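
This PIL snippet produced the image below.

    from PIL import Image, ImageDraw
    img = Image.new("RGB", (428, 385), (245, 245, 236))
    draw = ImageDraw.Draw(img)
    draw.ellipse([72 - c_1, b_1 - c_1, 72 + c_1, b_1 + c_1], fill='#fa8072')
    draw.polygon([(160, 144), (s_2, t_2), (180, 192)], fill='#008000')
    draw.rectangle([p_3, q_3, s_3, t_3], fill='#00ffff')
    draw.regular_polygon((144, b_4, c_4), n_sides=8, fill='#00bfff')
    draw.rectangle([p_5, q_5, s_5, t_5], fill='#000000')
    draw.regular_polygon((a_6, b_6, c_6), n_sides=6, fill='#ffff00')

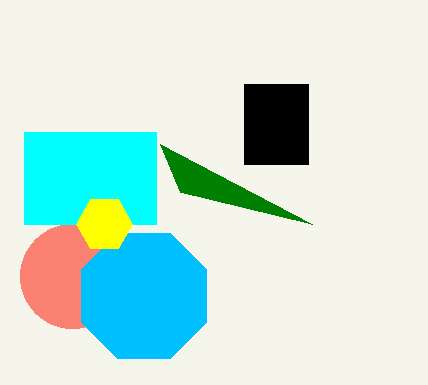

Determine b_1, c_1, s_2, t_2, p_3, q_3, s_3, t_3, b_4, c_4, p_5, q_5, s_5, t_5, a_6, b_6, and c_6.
b_1 = 276
c_1 = 52
s_2 = 312
t_2 = 224
p_3 = 24
q_3 = 132
s_3 = 156
t_3 = 224
b_4 = 296
c_4 = 68
p_5 = 244
q_5 = 84
s_5 = 308
t_5 = 164
a_6 = 104
b_6 = 224
c_6 = 28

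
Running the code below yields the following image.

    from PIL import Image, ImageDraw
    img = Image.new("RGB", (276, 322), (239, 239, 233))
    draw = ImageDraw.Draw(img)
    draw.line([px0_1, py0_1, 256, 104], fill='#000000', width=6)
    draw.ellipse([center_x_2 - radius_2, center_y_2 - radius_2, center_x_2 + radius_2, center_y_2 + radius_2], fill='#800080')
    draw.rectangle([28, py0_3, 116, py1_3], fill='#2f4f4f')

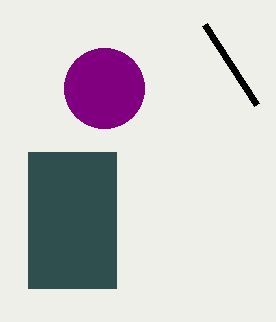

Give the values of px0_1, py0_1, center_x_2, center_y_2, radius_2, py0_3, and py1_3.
px0_1 = 204
py0_1 = 24
center_x_2 = 104
center_y_2 = 88
radius_2 = 40
py0_3 = 152
py1_3 = 288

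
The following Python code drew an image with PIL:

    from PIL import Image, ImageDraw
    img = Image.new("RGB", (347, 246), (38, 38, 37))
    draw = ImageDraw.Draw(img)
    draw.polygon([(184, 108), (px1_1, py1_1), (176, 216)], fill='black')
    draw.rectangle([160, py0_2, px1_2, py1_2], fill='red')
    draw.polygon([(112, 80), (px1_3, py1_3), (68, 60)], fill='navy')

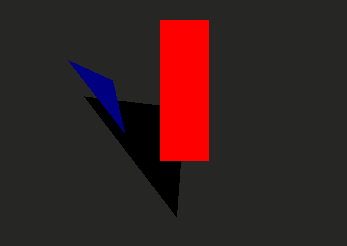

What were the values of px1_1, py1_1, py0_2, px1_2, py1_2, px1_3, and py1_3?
px1_1 = 84, py1_1 = 96, py0_2 = 20, px1_2 = 208, py1_2 = 160, px1_3 = 124, py1_3 = 132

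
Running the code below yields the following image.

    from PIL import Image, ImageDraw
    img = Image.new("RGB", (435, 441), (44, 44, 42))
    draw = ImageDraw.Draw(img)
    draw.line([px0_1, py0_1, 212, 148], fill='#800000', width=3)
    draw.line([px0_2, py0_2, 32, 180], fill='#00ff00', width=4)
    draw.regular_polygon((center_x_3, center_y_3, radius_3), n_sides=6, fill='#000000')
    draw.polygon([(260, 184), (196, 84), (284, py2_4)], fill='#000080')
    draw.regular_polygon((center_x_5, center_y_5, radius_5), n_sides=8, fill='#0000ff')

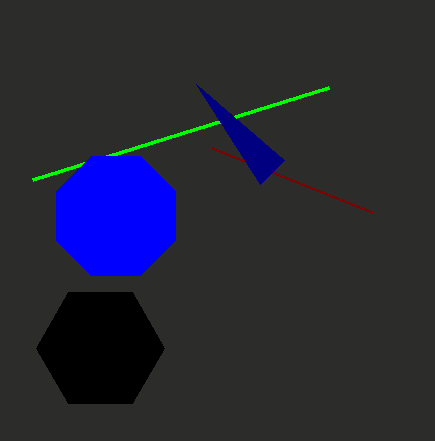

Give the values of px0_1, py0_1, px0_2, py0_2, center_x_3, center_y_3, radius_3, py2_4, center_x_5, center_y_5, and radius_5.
px0_1 = 372, py0_1 = 212, px0_2 = 328, py0_2 = 88, center_x_3 = 100, center_y_3 = 348, radius_3 = 64, py2_4 = 160, center_x_5 = 116, center_y_5 = 216, radius_5 = 64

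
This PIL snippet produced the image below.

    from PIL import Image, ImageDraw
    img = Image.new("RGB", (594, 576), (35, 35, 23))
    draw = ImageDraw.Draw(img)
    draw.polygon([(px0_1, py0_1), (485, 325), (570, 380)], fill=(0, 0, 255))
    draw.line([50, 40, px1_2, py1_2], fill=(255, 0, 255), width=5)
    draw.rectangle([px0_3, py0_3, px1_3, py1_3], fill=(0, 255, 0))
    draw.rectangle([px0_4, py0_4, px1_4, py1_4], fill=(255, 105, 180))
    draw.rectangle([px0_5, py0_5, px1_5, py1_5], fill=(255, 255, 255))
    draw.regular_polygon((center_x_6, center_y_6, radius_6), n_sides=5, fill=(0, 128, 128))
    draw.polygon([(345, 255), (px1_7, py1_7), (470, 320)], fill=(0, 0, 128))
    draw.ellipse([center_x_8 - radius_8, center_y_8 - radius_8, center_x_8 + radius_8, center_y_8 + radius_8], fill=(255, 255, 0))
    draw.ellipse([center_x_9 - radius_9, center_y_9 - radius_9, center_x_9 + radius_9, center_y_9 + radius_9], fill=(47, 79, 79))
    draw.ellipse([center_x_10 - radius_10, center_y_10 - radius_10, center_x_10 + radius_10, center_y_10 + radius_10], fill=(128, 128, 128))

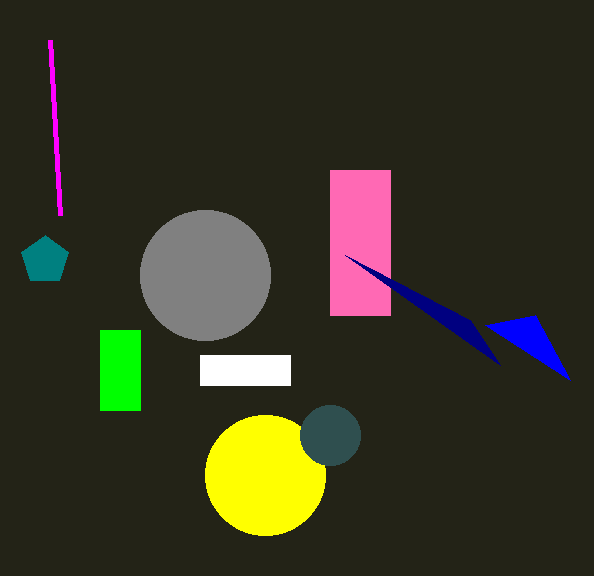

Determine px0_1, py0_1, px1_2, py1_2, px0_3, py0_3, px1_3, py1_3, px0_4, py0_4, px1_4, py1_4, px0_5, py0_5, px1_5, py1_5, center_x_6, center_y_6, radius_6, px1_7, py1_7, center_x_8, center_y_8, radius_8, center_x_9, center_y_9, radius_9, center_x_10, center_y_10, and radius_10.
px0_1 = 535; py0_1 = 315; px1_2 = 60; py1_2 = 215; px0_3 = 100; py0_3 = 330; px1_3 = 140; py1_3 = 410; px0_4 = 330; py0_4 = 170; px1_4 = 390; py1_4 = 315; px0_5 = 200; py0_5 = 355; px1_5 = 290; py1_5 = 385; center_x_6 = 45; center_y_6 = 260; radius_6 = 25; px1_7 = 500; py1_7 = 365; center_x_8 = 265; center_y_8 = 475; radius_8 = 60; center_x_9 = 330; center_y_9 = 435; radius_9 = 30; center_x_10 = 205; center_y_10 = 275; radius_10 = 65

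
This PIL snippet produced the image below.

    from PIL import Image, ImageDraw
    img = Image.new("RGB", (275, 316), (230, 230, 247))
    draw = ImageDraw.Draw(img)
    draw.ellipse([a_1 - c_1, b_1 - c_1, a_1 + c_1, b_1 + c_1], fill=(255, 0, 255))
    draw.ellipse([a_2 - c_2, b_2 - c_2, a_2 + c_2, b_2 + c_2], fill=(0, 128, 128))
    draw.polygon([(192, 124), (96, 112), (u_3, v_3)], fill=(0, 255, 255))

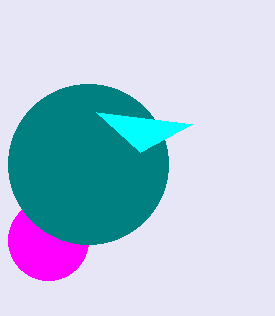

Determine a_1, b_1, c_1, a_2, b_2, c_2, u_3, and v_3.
a_1 = 48, b_1 = 240, c_1 = 40, a_2 = 88, b_2 = 164, c_2 = 80, u_3 = 140, v_3 = 152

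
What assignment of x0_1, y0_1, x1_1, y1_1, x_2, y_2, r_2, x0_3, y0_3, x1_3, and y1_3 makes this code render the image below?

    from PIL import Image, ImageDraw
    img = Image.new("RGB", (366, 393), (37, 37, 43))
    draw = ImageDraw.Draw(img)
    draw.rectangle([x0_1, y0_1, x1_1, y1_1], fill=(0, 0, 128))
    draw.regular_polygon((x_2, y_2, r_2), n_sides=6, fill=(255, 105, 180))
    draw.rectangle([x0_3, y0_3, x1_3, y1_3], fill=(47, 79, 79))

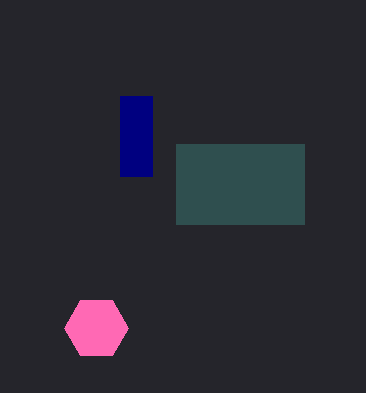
x0_1 = 120; y0_1 = 96; x1_1 = 152; y1_1 = 176; x_2 = 96; y_2 = 328; r_2 = 32; x0_3 = 176; y0_3 = 144; x1_3 = 304; y1_3 = 224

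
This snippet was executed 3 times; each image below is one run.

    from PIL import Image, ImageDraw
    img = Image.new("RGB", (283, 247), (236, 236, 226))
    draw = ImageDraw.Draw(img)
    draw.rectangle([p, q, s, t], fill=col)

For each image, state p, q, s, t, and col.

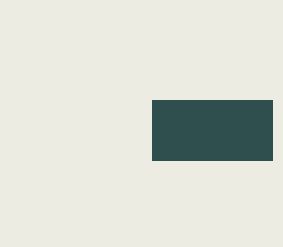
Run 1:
p = 152; q = 100; s = 272; t = 160; col = 'darkslategray'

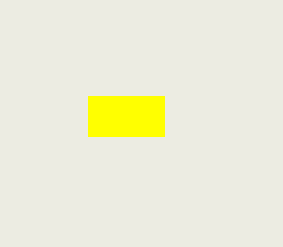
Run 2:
p = 88, q = 96, s = 164, t = 136, col = 'yellow'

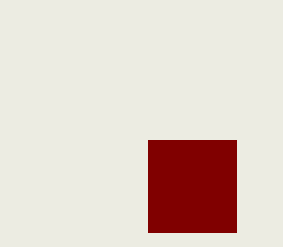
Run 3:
p = 148; q = 140; s = 236; t = 232; col = 'maroon'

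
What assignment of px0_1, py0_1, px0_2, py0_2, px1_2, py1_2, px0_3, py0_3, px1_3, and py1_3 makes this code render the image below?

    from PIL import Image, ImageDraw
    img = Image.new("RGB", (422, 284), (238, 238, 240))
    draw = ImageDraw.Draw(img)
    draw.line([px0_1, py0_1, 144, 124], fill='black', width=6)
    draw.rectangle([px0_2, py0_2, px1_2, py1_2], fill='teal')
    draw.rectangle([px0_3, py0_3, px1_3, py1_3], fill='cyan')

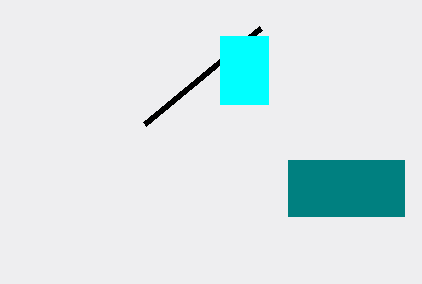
px0_1 = 260, py0_1 = 28, px0_2 = 288, py0_2 = 160, px1_2 = 404, py1_2 = 216, px0_3 = 220, py0_3 = 36, px1_3 = 268, py1_3 = 104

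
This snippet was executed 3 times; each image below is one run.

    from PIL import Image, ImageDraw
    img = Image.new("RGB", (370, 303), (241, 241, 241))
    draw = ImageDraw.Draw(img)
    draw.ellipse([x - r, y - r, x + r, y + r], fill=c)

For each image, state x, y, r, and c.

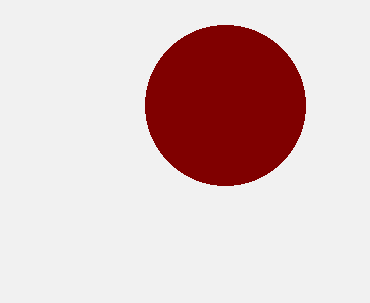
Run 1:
x = 225; y = 105; r = 80; c = 'maroon'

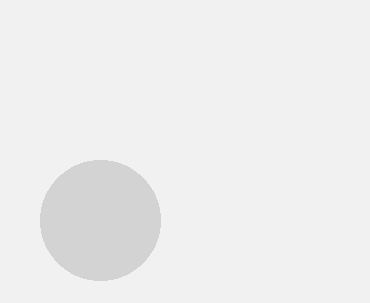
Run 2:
x = 100
y = 220
r = 60
c = 'lightgray'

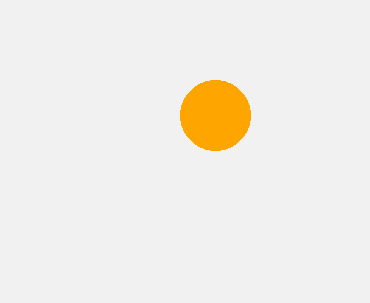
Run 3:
x = 215; y = 115; r = 35; c = 'orange'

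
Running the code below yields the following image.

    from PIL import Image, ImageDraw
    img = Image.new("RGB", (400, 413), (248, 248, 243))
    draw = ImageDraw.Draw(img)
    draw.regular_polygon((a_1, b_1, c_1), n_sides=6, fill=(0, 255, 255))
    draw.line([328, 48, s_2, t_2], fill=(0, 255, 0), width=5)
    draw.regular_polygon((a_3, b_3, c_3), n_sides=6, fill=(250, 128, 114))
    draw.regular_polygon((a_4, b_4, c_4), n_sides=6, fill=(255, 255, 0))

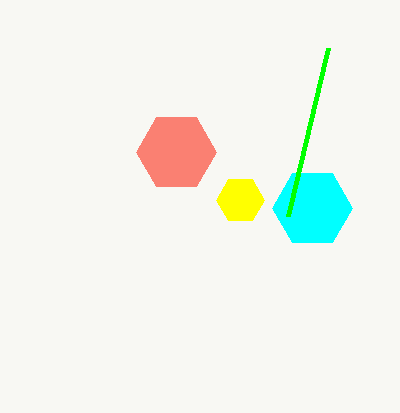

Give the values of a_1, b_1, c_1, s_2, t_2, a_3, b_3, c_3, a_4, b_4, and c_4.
a_1 = 312, b_1 = 208, c_1 = 40, s_2 = 288, t_2 = 216, a_3 = 176, b_3 = 152, c_3 = 40, a_4 = 240, b_4 = 200, c_4 = 24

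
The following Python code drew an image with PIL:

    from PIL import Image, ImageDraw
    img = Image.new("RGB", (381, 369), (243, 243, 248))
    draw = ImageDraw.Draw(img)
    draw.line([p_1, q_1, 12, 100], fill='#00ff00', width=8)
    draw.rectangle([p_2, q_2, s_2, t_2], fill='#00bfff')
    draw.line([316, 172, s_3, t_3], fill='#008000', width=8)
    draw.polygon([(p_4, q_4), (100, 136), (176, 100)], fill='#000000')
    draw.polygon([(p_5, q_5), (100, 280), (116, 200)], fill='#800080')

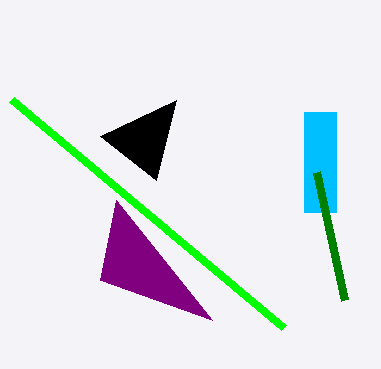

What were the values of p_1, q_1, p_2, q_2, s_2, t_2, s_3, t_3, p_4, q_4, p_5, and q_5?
p_1 = 284; q_1 = 328; p_2 = 304; q_2 = 112; s_2 = 336; t_2 = 212; s_3 = 344; t_3 = 300; p_4 = 156; q_4 = 180; p_5 = 212; q_5 = 320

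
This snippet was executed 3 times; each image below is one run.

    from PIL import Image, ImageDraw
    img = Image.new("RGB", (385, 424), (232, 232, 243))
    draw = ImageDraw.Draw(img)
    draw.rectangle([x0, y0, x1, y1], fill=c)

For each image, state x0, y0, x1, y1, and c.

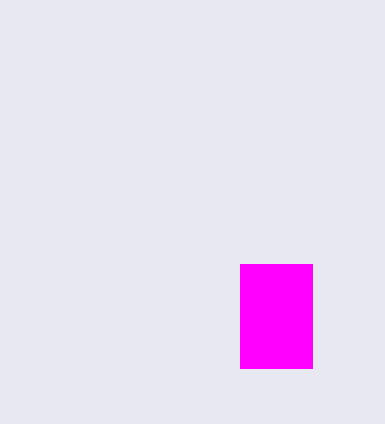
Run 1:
x0 = 240; y0 = 264; x1 = 312; y1 = 368; c = 'magenta'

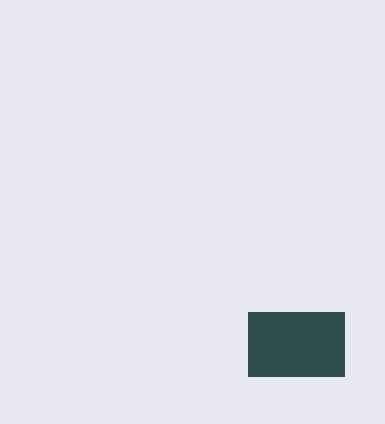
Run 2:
x0 = 248; y0 = 312; x1 = 344; y1 = 376; c = 'darkslategray'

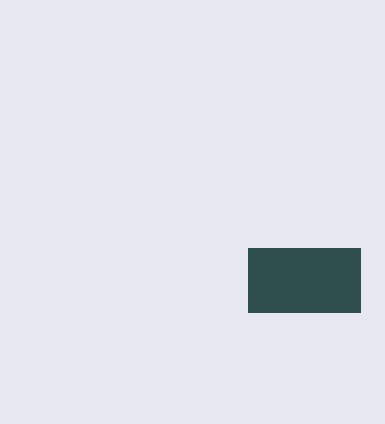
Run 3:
x0 = 248, y0 = 248, x1 = 360, y1 = 312, c = 'darkslategray'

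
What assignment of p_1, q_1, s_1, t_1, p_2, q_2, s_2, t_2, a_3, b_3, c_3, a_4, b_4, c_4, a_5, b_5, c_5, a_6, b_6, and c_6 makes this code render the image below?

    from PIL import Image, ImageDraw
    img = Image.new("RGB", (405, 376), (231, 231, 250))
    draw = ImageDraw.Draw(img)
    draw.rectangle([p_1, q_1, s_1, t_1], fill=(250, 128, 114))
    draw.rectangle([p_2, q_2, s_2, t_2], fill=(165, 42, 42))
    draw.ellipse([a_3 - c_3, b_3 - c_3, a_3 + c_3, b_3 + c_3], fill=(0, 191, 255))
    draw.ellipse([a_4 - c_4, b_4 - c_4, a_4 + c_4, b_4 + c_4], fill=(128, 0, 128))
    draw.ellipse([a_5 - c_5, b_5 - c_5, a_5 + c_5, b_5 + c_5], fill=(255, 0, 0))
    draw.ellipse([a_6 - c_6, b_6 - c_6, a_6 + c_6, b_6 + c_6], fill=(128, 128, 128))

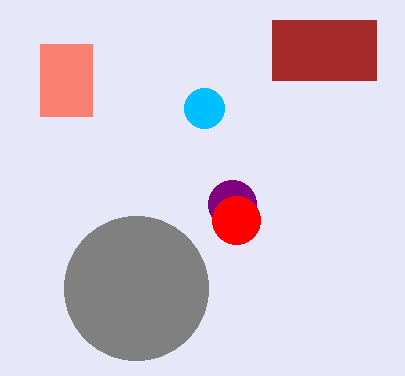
p_1 = 40, q_1 = 44, s_1 = 92, t_1 = 116, p_2 = 272, q_2 = 20, s_2 = 376, t_2 = 80, a_3 = 204, b_3 = 108, c_3 = 20, a_4 = 232, b_4 = 204, c_4 = 24, a_5 = 236, b_5 = 220, c_5 = 24, a_6 = 136, b_6 = 288, c_6 = 72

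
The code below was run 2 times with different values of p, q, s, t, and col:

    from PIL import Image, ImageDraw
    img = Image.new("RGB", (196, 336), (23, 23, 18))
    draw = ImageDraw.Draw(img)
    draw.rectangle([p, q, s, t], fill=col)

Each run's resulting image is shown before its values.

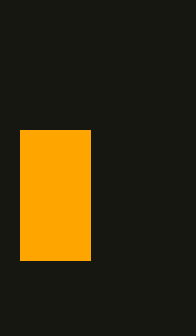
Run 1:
p = 20, q = 130, s = 90, t = 260, col = 'orange'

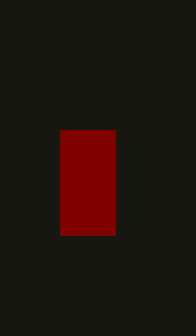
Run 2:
p = 60, q = 130, s = 115, t = 235, col = 'maroon'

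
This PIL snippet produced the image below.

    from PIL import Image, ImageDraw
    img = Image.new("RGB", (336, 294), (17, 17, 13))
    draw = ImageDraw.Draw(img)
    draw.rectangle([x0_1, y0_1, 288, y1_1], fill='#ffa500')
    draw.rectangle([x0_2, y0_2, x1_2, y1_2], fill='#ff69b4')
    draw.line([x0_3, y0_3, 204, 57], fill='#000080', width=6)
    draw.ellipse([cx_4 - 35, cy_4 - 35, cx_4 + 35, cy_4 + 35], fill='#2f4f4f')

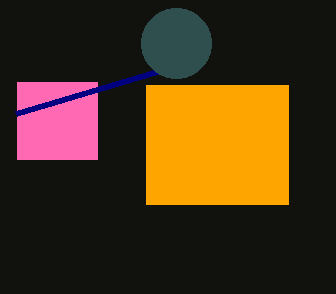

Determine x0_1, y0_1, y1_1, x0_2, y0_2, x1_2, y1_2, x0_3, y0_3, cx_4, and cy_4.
x0_1 = 146, y0_1 = 85, y1_1 = 204, x0_2 = 17, y0_2 = 82, x1_2 = 97, y1_2 = 159, x0_3 = 16, y0_3 = 113, cx_4 = 176, cy_4 = 43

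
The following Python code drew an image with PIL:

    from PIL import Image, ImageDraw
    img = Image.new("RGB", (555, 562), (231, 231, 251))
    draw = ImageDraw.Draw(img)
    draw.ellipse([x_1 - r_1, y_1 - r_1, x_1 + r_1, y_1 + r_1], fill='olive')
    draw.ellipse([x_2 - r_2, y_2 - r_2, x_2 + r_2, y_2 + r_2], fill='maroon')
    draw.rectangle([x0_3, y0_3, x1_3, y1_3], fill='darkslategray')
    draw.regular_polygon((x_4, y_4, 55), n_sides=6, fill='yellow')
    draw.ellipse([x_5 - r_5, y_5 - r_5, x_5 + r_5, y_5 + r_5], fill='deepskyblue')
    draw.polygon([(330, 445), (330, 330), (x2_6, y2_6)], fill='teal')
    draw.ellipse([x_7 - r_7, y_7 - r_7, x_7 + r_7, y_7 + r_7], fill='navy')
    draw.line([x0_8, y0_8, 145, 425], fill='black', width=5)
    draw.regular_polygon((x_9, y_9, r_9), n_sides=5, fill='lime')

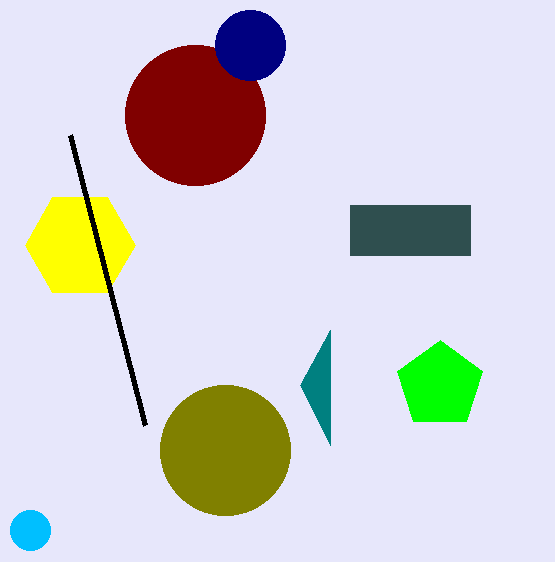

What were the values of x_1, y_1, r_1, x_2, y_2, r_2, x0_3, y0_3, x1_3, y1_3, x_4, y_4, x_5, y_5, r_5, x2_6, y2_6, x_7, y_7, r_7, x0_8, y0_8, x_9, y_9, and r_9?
x_1 = 225; y_1 = 450; r_1 = 65; x_2 = 195; y_2 = 115; r_2 = 70; x0_3 = 350; y0_3 = 205; x1_3 = 470; y1_3 = 255; x_4 = 80; y_4 = 245; x_5 = 30; y_5 = 530; r_5 = 20; x2_6 = 300; y2_6 = 385; x_7 = 250; y_7 = 45; r_7 = 35; x0_8 = 70; y0_8 = 135; x_9 = 440; y_9 = 385; r_9 = 45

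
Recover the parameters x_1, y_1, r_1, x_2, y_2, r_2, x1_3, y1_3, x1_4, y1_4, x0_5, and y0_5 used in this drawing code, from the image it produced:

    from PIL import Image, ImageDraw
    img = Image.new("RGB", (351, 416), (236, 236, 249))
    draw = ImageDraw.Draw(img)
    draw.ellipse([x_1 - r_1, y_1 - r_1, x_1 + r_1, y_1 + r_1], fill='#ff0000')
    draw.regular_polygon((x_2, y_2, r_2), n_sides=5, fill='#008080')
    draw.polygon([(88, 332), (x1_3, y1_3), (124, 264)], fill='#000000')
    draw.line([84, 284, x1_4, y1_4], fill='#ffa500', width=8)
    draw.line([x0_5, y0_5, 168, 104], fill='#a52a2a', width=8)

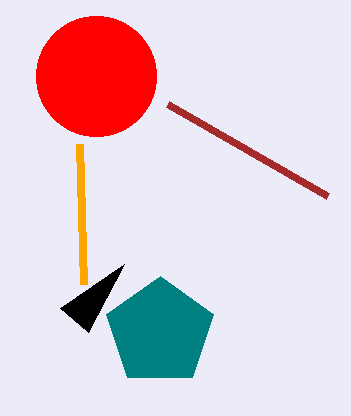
x_1 = 96, y_1 = 76, r_1 = 60, x_2 = 160, y_2 = 332, r_2 = 56, x1_3 = 60, y1_3 = 308, x1_4 = 80, y1_4 = 144, x0_5 = 328, y0_5 = 196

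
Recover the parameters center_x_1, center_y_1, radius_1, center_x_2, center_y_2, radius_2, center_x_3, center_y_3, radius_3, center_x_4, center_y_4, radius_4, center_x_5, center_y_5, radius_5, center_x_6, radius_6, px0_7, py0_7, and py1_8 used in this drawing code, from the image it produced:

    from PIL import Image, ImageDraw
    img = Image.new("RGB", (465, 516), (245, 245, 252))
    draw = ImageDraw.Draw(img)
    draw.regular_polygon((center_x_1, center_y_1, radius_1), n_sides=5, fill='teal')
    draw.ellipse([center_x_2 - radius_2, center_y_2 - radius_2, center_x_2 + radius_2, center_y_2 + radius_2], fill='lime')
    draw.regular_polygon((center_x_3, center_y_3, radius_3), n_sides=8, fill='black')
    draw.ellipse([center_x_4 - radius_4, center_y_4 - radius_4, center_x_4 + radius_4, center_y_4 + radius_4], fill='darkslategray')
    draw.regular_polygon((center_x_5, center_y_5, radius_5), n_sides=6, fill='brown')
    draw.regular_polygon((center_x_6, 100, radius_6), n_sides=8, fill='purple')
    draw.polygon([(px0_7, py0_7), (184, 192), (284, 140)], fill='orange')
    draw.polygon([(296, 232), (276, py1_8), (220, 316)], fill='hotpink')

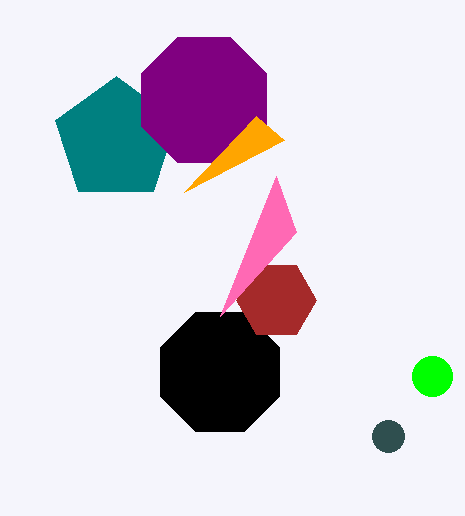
center_x_1 = 116; center_y_1 = 140; radius_1 = 64; center_x_2 = 432; center_y_2 = 376; radius_2 = 20; center_x_3 = 220; center_y_3 = 372; radius_3 = 64; center_x_4 = 388; center_y_4 = 436; radius_4 = 16; center_x_5 = 276; center_y_5 = 300; radius_5 = 40; center_x_6 = 204; radius_6 = 68; px0_7 = 256; py0_7 = 116; py1_8 = 176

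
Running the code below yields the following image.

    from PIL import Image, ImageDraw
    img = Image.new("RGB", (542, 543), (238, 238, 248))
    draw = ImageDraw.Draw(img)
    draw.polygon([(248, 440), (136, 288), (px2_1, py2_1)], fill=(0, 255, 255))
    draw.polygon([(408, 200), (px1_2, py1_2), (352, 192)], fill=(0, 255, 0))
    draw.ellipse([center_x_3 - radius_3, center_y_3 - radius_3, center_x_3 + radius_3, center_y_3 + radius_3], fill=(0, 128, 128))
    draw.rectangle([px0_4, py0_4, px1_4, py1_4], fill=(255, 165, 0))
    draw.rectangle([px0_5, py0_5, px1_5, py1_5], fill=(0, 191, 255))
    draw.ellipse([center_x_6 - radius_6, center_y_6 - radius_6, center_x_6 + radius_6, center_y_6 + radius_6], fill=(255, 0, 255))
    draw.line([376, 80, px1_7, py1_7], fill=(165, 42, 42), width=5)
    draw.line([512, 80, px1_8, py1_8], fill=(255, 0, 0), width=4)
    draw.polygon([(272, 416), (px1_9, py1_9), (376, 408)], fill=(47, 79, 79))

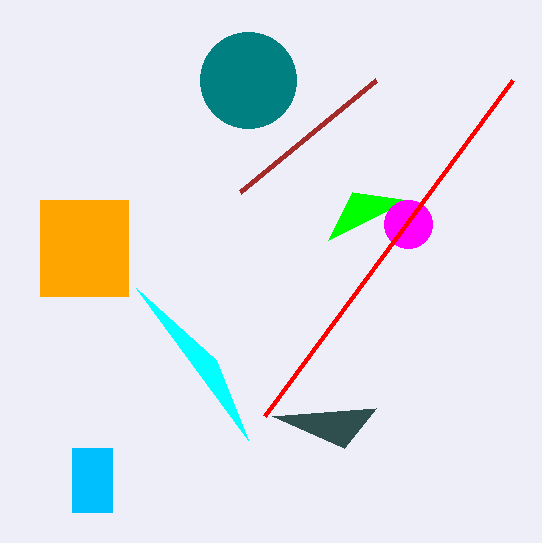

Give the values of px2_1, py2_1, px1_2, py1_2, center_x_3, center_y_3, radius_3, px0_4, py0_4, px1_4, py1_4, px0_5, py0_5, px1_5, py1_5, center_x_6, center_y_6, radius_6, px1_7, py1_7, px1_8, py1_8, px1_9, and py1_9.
px2_1 = 216; py2_1 = 360; px1_2 = 328; py1_2 = 240; center_x_3 = 248; center_y_3 = 80; radius_3 = 48; px0_4 = 40; py0_4 = 200; px1_4 = 128; py1_4 = 296; px0_5 = 72; py0_5 = 448; px1_5 = 112; py1_5 = 512; center_x_6 = 408; center_y_6 = 224; radius_6 = 24; px1_7 = 240; py1_7 = 192; px1_8 = 264; py1_8 = 416; px1_9 = 344; py1_9 = 448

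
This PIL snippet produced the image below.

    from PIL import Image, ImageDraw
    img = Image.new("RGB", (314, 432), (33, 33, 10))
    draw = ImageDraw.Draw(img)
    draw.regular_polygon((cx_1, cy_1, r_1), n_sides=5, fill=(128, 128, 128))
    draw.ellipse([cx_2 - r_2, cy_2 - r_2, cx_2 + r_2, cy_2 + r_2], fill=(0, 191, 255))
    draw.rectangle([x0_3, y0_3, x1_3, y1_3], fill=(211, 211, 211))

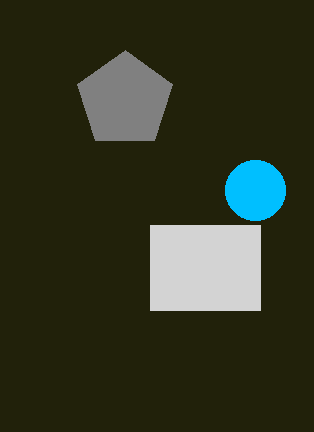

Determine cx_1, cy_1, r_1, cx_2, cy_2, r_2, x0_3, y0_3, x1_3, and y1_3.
cx_1 = 125; cy_1 = 100; r_1 = 50; cx_2 = 255; cy_2 = 190; r_2 = 30; x0_3 = 150; y0_3 = 225; x1_3 = 260; y1_3 = 310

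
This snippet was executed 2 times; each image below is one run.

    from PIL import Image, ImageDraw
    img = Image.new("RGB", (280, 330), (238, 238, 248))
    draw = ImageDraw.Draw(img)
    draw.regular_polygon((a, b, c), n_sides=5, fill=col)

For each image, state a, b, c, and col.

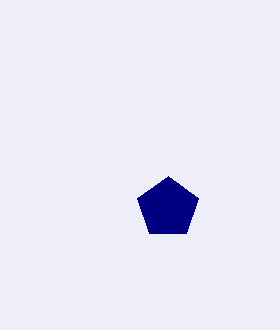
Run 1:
a = 168, b = 208, c = 32, col = 'navy'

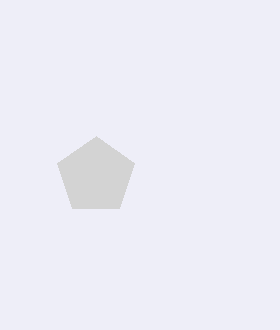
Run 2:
a = 96; b = 176; c = 40; col = 'lightgray'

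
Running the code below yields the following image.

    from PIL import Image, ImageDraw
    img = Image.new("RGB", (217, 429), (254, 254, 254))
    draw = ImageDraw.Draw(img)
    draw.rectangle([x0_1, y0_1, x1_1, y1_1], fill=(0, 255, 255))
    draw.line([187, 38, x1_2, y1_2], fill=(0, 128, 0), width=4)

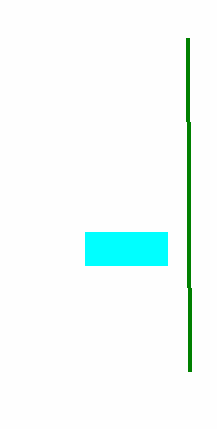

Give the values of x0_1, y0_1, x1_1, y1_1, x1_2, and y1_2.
x0_1 = 85, y0_1 = 232, x1_1 = 167, y1_1 = 265, x1_2 = 189, y1_2 = 371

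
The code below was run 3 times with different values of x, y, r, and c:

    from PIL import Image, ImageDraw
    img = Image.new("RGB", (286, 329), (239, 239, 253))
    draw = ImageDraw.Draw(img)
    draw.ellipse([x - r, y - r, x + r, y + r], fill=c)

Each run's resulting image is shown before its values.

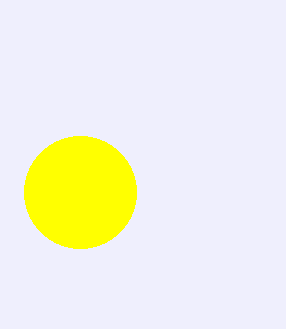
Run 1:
x = 80, y = 192, r = 56, c = 'yellow'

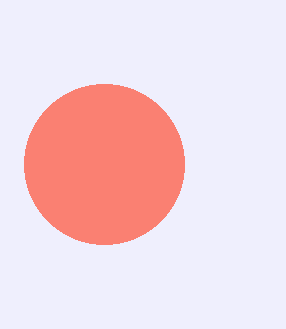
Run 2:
x = 104
y = 164
r = 80
c = 'salmon'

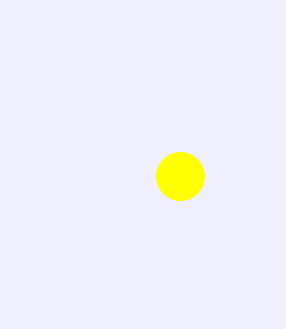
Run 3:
x = 180
y = 176
r = 24
c = 'yellow'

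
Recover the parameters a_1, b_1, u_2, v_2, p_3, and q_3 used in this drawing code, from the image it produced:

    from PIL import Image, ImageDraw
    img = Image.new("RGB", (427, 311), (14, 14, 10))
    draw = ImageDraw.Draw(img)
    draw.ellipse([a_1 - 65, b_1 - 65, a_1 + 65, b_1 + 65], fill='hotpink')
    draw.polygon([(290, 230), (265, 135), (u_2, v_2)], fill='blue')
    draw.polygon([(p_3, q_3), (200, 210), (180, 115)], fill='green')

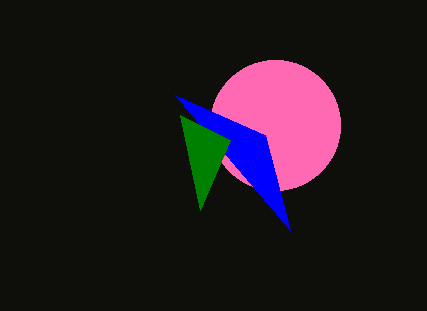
a_1 = 275; b_1 = 125; u_2 = 175; v_2 = 95; p_3 = 230; q_3 = 140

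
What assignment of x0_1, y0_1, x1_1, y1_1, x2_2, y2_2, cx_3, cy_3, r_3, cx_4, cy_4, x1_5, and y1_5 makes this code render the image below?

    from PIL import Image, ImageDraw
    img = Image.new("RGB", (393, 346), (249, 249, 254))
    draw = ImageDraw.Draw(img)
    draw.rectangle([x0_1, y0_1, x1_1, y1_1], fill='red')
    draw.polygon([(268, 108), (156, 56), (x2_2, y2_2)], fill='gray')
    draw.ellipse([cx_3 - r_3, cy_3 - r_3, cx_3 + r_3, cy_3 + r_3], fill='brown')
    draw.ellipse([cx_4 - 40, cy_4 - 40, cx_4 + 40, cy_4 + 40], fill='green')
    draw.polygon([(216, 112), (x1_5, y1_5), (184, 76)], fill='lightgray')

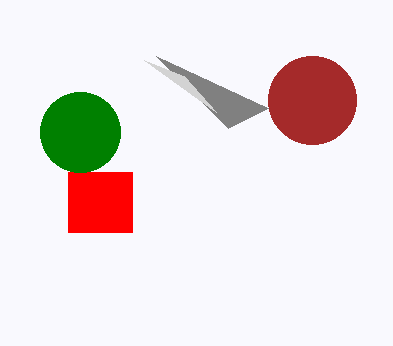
x0_1 = 68
y0_1 = 172
x1_1 = 132
y1_1 = 232
x2_2 = 228
y2_2 = 128
cx_3 = 312
cy_3 = 100
r_3 = 44
cx_4 = 80
cy_4 = 132
x1_5 = 144
y1_5 = 60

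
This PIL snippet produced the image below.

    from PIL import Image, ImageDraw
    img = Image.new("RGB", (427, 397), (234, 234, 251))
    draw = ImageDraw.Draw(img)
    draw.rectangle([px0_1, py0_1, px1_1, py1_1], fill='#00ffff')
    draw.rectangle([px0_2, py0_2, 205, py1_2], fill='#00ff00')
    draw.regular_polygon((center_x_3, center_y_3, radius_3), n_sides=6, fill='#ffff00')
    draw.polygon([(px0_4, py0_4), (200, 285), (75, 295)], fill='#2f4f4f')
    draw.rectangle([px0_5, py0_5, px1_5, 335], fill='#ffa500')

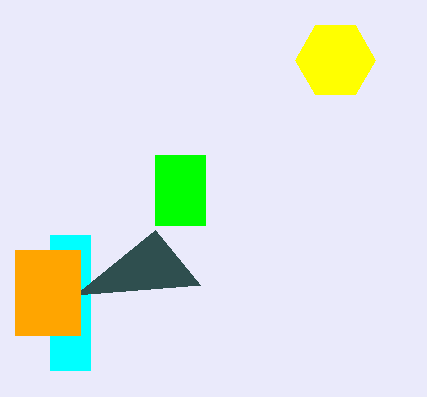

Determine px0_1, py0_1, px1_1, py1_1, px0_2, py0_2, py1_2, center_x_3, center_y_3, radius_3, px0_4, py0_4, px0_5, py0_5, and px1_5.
px0_1 = 50, py0_1 = 235, px1_1 = 90, py1_1 = 370, px0_2 = 155, py0_2 = 155, py1_2 = 225, center_x_3 = 335, center_y_3 = 60, radius_3 = 40, px0_4 = 155, py0_4 = 230, px0_5 = 15, py0_5 = 250, px1_5 = 80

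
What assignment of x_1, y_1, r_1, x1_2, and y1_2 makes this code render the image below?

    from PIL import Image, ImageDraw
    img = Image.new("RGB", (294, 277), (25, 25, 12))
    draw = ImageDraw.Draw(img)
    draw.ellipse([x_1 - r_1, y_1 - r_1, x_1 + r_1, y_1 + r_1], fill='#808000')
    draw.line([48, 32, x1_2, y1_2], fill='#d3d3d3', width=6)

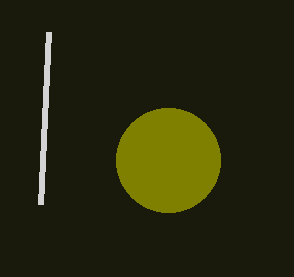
x_1 = 168, y_1 = 160, r_1 = 52, x1_2 = 40, y1_2 = 204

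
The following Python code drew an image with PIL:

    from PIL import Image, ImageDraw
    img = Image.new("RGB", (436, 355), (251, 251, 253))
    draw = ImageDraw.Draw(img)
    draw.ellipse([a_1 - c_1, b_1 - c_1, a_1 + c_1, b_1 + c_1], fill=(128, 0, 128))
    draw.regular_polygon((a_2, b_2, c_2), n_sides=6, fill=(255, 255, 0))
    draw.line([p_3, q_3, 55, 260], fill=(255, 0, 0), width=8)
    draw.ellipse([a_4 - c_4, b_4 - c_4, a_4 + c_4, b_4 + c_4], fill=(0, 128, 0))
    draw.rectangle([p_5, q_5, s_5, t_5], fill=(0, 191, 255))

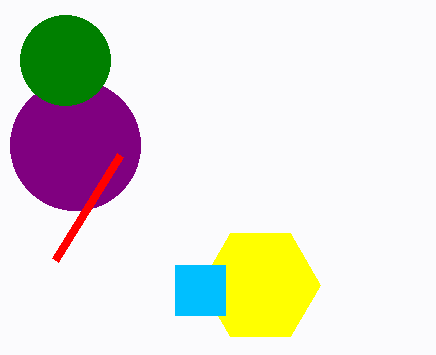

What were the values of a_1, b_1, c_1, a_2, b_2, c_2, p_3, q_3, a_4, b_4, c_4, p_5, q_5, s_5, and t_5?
a_1 = 75; b_1 = 145; c_1 = 65; a_2 = 260; b_2 = 285; c_2 = 60; p_3 = 120; q_3 = 155; a_4 = 65; b_4 = 60; c_4 = 45; p_5 = 175; q_5 = 265; s_5 = 225; t_5 = 315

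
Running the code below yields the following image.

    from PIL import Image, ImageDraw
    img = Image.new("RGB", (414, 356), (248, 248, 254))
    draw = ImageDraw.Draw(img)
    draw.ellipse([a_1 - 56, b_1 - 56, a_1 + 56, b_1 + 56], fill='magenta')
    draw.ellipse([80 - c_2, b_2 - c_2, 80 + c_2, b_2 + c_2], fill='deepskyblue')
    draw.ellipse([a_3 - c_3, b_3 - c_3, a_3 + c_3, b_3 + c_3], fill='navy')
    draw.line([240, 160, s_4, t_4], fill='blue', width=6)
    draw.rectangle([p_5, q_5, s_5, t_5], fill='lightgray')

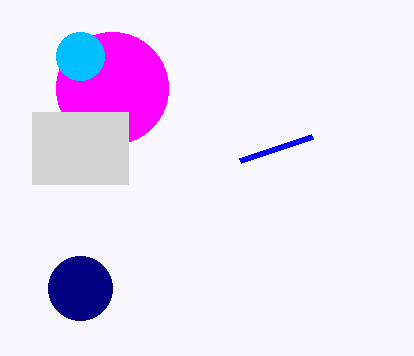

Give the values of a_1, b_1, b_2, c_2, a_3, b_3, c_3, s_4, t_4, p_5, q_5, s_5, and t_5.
a_1 = 112, b_1 = 88, b_2 = 56, c_2 = 24, a_3 = 80, b_3 = 288, c_3 = 32, s_4 = 312, t_4 = 136, p_5 = 32, q_5 = 112, s_5 = 128, t_5 = 184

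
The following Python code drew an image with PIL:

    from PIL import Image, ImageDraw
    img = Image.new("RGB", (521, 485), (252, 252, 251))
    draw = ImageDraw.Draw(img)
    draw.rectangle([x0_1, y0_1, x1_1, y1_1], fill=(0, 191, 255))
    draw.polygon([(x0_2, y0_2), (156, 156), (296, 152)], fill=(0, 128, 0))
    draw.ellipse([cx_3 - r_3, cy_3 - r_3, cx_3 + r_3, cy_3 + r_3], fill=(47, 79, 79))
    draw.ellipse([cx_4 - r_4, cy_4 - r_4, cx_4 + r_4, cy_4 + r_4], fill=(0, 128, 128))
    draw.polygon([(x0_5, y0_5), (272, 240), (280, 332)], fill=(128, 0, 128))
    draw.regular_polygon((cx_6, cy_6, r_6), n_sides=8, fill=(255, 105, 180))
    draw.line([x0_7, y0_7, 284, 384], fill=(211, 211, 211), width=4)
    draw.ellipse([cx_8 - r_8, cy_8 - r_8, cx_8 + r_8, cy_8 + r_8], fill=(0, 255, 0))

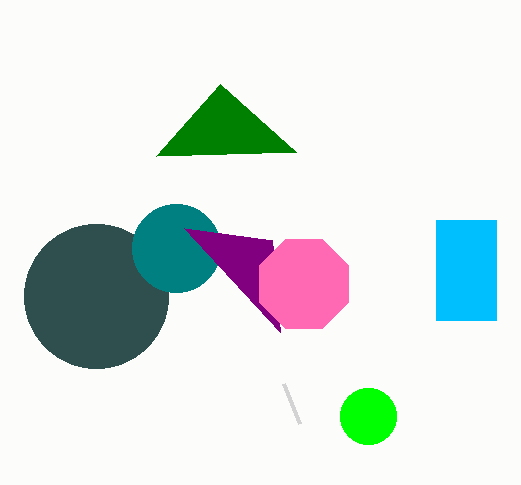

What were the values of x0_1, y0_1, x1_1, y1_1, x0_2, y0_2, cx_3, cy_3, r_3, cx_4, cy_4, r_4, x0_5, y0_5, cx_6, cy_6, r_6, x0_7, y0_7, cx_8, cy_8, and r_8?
x0_1 = 436; y0_1 = 220; x1_1 = 496; y1_1 = 320; x0_2 = 220; y0_2 = 84; cx_3 = 96; cy_3 = 296; r_3 = 72; cx_4 = 176; cy_4 = 248; r_4 = 44; x0_5 = 184; y0_5 = 228; cx_6 = 304; cy_6 = 284; r_6 = 48; x0_7 = 300; y0_7 = 424; cx_8 = 368; cy_8 = 416; r_8 = 28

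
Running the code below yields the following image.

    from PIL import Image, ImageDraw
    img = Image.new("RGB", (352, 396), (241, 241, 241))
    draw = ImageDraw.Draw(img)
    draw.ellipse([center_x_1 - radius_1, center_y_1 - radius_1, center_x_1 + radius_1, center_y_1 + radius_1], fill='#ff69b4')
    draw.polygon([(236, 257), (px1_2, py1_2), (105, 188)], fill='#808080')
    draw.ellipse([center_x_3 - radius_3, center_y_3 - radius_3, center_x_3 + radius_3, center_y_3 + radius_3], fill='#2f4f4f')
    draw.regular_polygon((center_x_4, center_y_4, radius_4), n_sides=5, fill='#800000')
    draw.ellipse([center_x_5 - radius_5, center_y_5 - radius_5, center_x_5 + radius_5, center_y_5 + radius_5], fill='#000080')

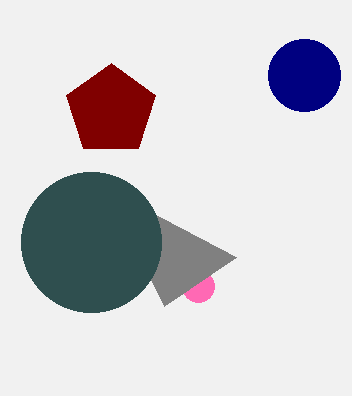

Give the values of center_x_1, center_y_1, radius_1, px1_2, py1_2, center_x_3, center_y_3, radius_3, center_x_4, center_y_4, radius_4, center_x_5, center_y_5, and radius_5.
center_x_1 = 198, center_y_1 = 286, radius_1 = 16, px1_2 = 164, py1_2 = 306, center_x_3 = 91, center_y_3 = 242, radius_3 = 70, center_x_4 = 111, center_y_4 = 110, radius_4 = 47, center_x_5 = 304, center_y_5 = 75, radius_5 = 36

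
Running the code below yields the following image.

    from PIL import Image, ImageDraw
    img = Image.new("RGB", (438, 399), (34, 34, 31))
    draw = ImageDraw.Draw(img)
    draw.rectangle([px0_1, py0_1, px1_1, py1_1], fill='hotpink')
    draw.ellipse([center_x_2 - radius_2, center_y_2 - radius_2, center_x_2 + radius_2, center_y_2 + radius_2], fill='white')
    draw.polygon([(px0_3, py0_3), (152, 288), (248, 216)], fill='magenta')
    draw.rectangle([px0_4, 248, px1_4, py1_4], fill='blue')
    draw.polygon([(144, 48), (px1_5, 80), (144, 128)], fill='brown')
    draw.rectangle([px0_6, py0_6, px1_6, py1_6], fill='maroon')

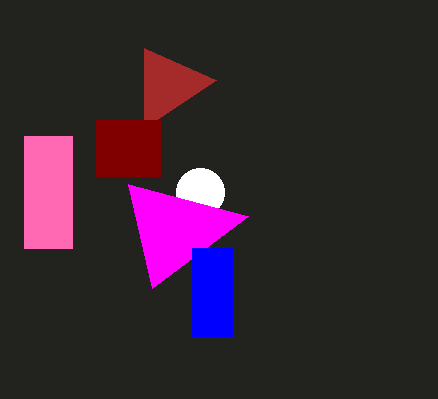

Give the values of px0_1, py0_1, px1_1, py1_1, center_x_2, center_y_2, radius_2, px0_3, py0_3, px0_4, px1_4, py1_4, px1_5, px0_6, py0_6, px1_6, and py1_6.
px0_1 = 24
py0_1 = 136
px1_1 = 72
py1_1 = 248
center_x_2 = 200
center_y_2 = 192
radius_2 = 24
px0_3 = 128
py0_3 = 184
px0_4 = 192
px1_4 = 232
py1_4 = 336
px1_5 = 216
px0_6 = 96
py0_6 = 120
px1_6 = 160
py1_6 = 176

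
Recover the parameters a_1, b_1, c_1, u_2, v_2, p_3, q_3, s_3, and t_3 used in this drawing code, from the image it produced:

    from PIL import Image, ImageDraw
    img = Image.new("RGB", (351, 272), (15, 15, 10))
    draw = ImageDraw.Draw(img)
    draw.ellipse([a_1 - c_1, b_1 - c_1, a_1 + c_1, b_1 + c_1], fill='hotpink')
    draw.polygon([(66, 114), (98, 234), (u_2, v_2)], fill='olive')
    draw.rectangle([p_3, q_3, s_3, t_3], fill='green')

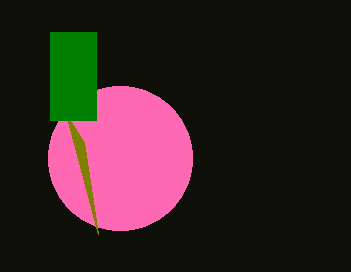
a_1 = 120
b_1 = 158
c_1 = 72
u_2 = 84
v_2 = 142
p_3 = 50
q_3 = 32
s_3 = 96
t_3 = 120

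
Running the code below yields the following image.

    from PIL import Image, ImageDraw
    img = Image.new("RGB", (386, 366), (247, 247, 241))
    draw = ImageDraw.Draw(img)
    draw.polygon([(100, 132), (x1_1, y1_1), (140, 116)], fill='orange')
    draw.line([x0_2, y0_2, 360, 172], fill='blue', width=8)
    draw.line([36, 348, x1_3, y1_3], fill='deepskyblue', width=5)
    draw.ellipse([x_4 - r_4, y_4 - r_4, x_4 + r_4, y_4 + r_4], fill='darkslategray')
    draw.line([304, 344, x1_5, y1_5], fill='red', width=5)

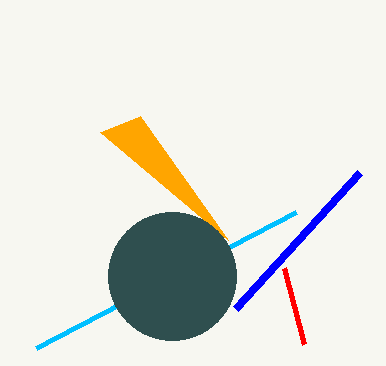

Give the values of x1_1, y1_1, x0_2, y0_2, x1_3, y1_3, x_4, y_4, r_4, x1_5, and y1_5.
x1_1 = 228
y1_1 = 240
x0_2 = 236
y0_2 = 308
x1_3 = 296
y1_3 = 212
x_4 = 172
y_4 = 276
r_4 = 64
x1_5 = 284
y1_5 = 268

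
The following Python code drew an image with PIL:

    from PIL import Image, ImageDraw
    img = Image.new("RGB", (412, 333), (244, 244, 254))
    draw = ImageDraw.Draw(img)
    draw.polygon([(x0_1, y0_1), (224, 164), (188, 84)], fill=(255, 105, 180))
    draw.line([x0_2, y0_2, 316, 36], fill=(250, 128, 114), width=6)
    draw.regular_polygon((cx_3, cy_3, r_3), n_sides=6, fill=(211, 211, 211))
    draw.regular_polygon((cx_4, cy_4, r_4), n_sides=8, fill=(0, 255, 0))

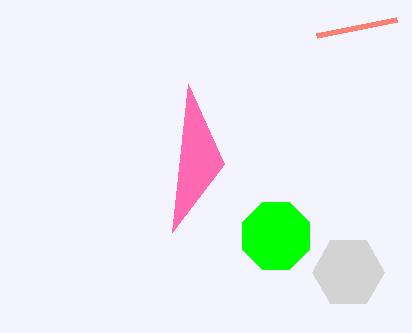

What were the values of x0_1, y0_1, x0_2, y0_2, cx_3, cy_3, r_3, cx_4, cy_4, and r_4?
x0_1 = 172
y0_1 = 232
x0_2 = 396
y0_2 = 20
cx_3 = 348
cy_3 = 272
r_3 = 36
cx_4 = 276
cy_4 = 236
r_4 = 36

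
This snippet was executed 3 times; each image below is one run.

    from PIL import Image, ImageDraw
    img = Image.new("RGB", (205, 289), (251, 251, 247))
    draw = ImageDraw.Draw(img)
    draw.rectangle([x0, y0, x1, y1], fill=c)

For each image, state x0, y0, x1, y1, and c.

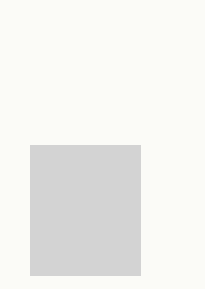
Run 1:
x0 = 30; y0 = 145; x1 = 140; y1 = 275; c = 'lightgray'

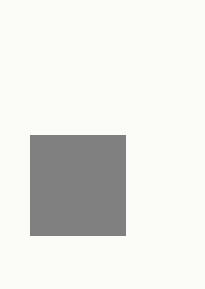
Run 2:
x0 = 30, y0 = 135, x1 = 125, y1 = 235, c = 'gray'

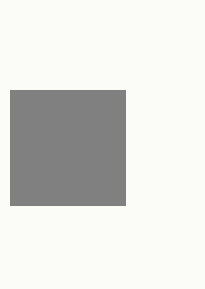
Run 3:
x0 = 10, y0 = 90, x1 = 125, y1 = 205, c = 'gray'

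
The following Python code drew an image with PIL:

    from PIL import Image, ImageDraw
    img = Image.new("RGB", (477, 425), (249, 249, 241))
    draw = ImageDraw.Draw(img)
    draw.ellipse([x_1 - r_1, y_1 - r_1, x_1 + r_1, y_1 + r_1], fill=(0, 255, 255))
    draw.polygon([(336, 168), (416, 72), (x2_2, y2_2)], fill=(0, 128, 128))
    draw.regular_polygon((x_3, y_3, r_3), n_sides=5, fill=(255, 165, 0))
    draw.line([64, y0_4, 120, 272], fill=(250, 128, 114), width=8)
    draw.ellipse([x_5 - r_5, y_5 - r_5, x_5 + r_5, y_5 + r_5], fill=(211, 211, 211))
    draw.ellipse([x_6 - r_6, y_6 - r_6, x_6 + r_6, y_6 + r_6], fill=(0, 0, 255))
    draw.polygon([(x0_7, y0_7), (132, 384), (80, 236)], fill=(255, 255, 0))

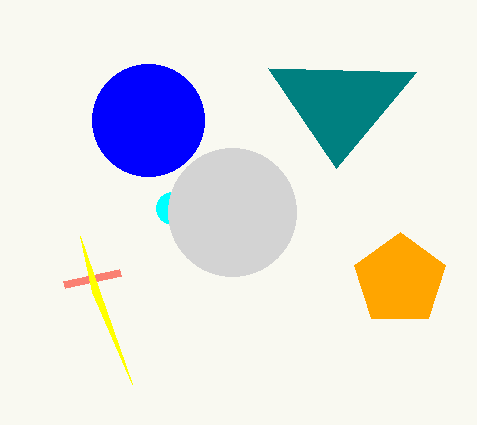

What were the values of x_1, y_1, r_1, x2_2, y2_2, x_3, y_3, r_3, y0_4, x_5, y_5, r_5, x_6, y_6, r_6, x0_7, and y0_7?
x_1 = 172, y_1 = 208, r_1 = 16, x2_2 = 268, y2_2 = 68, x_3 = 400, y_3 = 280, r_3 = 48, y0_4 = 284, x_5 = 232, y_5 = 212, r_5 = 64, x_6 = 148, y_6 = 120, r_6 = 56, x0_7 = 92, y0_7 = 292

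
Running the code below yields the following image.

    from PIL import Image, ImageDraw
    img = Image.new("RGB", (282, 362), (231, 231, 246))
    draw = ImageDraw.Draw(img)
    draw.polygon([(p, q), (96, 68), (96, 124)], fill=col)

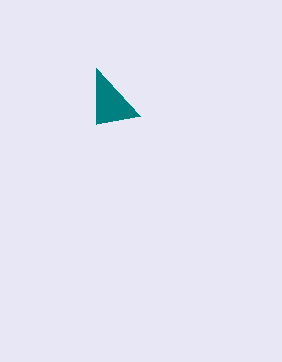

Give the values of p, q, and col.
p = 140
q = 116
col = 'teal'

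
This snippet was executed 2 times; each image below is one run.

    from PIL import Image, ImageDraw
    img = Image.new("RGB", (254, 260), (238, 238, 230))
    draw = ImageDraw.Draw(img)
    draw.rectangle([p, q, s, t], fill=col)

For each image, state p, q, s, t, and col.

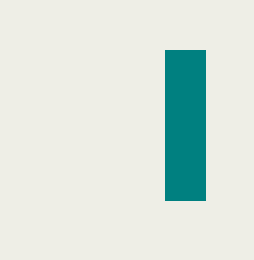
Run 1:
p = 165; q = 50; s = 205; t = 200; col = 'teal'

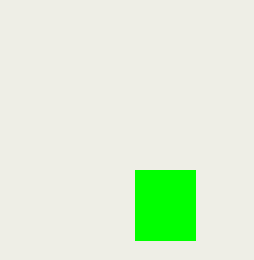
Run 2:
p = 135, q = 170, s = 195, t = 240, col = 'lime'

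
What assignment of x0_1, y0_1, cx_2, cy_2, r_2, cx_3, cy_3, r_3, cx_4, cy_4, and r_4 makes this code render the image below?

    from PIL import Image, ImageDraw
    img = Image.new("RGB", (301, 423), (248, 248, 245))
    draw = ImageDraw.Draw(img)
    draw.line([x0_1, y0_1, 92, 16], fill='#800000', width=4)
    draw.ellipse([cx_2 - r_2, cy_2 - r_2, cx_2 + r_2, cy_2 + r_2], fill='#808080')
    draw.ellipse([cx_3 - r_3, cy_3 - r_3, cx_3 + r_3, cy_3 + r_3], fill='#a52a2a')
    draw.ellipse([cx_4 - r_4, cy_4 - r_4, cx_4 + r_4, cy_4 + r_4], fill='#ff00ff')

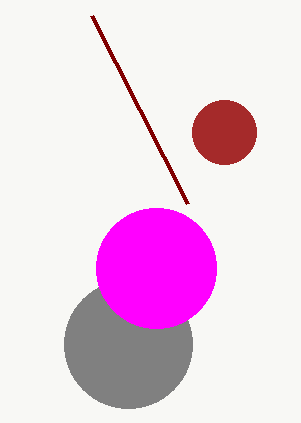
x0_1 = 188
y0_1 = 204
cx_2 = 128
cy_2 = 344
r_2 = 64
cx_3 = 224
cy_3 = 132
r_3 = 32
cx_4 = 156
cy_4 = 268
r_4 = 60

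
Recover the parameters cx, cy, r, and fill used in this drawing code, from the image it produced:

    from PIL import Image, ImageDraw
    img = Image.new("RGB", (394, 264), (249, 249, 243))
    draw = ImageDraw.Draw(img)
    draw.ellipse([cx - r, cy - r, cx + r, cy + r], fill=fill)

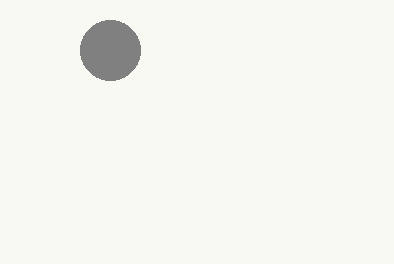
cx = 110; cy = 50; r = 30; fill = 'gray'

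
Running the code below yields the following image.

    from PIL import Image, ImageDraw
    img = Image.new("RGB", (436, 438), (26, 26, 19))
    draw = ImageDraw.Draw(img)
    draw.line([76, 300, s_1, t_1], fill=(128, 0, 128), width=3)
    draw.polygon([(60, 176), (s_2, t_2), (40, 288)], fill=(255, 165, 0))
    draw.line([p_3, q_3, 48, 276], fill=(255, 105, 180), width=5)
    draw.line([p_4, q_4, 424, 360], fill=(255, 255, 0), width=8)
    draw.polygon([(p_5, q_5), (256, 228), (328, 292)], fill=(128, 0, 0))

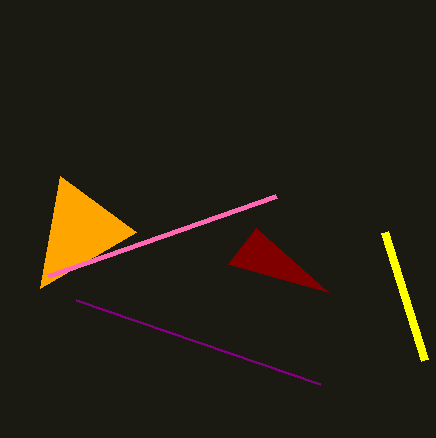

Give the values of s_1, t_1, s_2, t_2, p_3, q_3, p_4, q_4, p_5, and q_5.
s_1 = 320, t_1 = 384, s_2 = 136, t_2 = 232, p_3 = 276, q_3 = 196, p_4 = 384, q_4 = 232, p_5 = 228, q_5 = 264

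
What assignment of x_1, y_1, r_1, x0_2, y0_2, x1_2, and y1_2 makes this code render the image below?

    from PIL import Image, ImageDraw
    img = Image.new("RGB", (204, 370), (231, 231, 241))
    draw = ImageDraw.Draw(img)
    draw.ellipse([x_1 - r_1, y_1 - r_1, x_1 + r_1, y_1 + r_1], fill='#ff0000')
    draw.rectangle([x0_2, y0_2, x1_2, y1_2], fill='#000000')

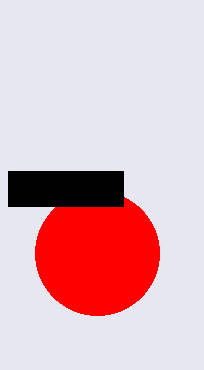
x_1 = 97
y_1 = 253
r_1 = 62
x0_2 = 8
y0_2 = 171
x1_2 = 123
y1_2 = 206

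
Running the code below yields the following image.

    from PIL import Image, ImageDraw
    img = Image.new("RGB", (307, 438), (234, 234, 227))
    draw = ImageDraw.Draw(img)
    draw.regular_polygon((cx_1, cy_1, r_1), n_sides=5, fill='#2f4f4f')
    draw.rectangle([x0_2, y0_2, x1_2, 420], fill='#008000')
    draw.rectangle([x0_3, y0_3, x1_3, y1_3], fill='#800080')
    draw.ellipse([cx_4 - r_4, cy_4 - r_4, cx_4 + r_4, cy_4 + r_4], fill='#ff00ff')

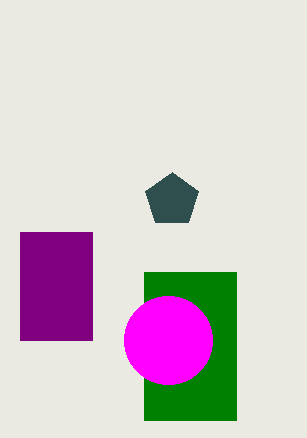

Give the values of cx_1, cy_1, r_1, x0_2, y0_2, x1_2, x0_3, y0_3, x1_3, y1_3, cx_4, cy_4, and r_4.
cx_1 = 172; cy_1 = 200; r_1 = 28; x0_2 = 144; y0_2 = 272; x1_2 = 236; x0_3 = 20; y0_3 = 232; x1_3 = 92; y1_3 = 340; cx_4 = 168; cy_4 = 340; r_4 = 44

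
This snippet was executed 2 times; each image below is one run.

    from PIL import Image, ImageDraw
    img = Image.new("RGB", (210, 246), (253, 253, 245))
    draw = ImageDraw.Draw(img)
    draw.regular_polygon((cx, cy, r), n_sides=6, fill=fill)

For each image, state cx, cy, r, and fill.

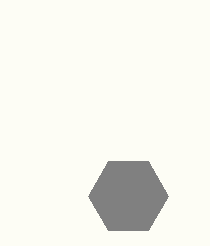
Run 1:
cx = 128; cy = 196; r = 40; fill = 'gray'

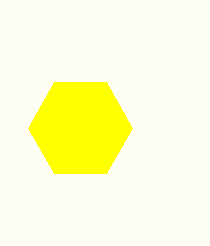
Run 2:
cx = 80; cy = 128; r = 52; fill = 'yellow'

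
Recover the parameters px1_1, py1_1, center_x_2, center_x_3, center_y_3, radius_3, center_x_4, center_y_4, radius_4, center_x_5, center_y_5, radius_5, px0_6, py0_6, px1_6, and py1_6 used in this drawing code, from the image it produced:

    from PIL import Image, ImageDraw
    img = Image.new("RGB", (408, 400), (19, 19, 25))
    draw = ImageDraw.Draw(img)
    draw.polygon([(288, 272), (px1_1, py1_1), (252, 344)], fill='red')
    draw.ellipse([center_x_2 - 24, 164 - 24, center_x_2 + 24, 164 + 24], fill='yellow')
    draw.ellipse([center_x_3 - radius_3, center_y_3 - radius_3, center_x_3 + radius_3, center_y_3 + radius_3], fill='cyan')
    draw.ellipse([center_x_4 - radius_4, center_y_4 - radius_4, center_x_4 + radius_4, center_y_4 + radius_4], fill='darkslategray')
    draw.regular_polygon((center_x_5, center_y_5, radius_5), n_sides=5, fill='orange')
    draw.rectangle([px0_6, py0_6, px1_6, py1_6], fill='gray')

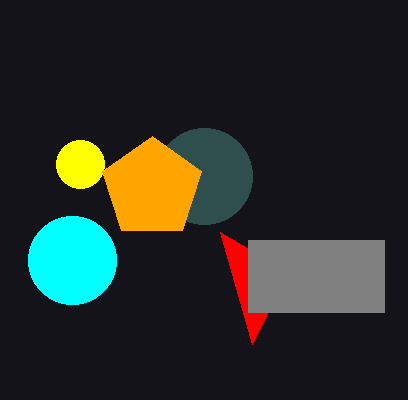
px1_1 = 220, py1_1 = 232, center_x_2 = 80, center_x_3 = 72, center_y_3 = 260, radius_3 = 44, center_x_4 = 204, center_y_4 = 176, radius_4 = 48, center_x_5 = 152, center_y_5 = 188, radius_5 = 52, px0_6 = 248, py0_6 = 240, px1_6 = 384, py1_6 = 312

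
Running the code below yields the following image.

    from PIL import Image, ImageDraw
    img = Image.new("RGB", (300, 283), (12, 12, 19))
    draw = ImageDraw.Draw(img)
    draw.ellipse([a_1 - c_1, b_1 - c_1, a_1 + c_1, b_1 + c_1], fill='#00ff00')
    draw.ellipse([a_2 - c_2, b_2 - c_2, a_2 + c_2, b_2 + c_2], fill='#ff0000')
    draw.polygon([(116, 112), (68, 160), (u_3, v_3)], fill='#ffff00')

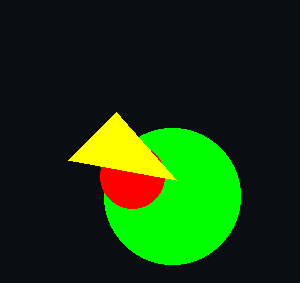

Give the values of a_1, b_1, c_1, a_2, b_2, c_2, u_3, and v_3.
a_1 = 172; b_1 = 196; c_1 = 68; a_2 = 132; b_2 = 176; c_2 = 32; u_3 = 176; v_3 = 180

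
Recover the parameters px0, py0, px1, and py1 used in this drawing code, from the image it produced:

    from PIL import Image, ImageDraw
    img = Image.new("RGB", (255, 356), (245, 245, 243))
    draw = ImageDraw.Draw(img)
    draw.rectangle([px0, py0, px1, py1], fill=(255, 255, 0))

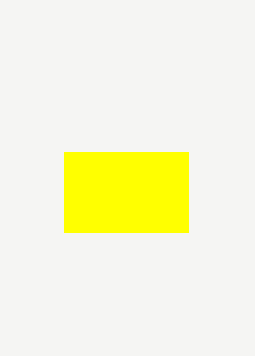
px0 = 64
py0 = 152
px1 = 188
py1 = 232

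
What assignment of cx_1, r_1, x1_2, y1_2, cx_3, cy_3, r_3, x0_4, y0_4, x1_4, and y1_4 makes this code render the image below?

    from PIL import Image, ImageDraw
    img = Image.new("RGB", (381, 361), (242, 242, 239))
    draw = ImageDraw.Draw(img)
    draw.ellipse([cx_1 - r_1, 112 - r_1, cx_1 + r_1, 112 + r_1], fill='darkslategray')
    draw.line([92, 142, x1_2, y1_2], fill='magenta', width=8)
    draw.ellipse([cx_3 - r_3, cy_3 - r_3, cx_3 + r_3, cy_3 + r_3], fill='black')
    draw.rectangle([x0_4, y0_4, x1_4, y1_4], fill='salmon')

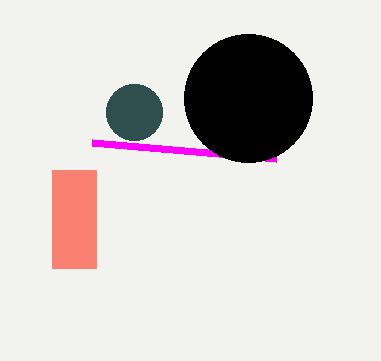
cx_1 = 134
r_1 = 28
x1_2 = 276
y1_2 = 158
cx_3 = 248
cy_3 = 98
r_3 = 64
x0_4 = 52
y0_4 = 170
x1_4 = 96
y1_4 = 268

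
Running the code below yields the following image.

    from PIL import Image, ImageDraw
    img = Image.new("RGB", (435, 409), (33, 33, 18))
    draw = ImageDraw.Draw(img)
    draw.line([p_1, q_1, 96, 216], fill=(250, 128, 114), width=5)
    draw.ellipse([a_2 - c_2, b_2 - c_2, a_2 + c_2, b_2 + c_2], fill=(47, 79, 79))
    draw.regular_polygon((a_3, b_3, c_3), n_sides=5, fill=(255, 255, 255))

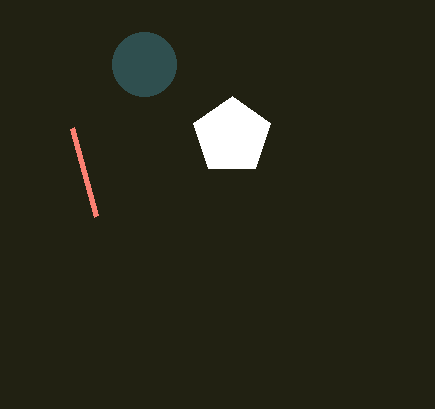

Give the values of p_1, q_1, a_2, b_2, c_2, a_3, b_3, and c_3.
p_1 = 72
q_1 = 128
a_2 = 144
b_2 = 64
c_2 = 32
a_3 = 232
b_3 = 136
c_3 = 40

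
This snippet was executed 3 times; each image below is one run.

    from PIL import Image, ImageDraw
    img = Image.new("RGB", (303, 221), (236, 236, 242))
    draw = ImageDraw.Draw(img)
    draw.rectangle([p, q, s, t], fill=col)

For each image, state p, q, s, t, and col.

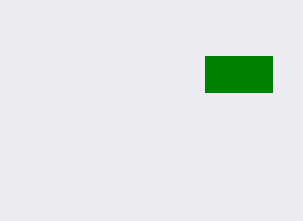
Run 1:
p = 205
q = 56
s = 272
t = 92
col = 'green'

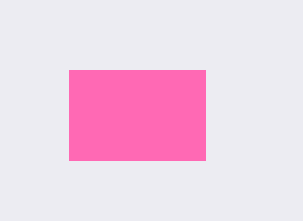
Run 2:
p = 69; q = 70; s = 205; t = 160; col = 'hotpink'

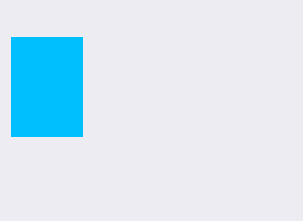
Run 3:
p = 11; q = 37; s = 82; t = 136; col = 'deepskyblue'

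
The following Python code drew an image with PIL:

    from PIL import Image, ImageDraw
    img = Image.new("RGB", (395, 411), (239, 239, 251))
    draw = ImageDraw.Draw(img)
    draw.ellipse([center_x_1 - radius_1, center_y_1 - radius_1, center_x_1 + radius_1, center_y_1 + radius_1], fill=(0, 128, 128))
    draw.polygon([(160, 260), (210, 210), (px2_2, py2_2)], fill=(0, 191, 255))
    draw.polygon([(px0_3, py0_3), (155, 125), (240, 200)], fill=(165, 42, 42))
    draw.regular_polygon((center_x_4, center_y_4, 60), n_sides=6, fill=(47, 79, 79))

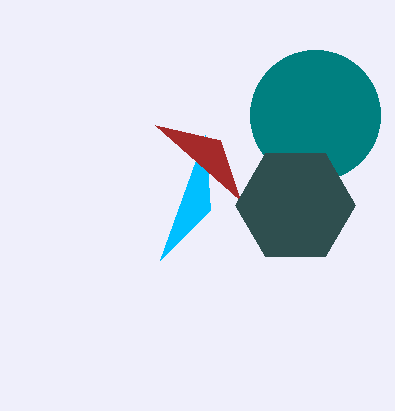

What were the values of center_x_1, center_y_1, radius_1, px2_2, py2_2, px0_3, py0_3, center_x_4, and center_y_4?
center_x_1 = 315; center_y_1 = 115; radius_1 = 65; px2_2 = 205; py2_2 = 135; px0_3 = 220; py0_3 = 140; center_x_4 = 295; center_y_4 = 205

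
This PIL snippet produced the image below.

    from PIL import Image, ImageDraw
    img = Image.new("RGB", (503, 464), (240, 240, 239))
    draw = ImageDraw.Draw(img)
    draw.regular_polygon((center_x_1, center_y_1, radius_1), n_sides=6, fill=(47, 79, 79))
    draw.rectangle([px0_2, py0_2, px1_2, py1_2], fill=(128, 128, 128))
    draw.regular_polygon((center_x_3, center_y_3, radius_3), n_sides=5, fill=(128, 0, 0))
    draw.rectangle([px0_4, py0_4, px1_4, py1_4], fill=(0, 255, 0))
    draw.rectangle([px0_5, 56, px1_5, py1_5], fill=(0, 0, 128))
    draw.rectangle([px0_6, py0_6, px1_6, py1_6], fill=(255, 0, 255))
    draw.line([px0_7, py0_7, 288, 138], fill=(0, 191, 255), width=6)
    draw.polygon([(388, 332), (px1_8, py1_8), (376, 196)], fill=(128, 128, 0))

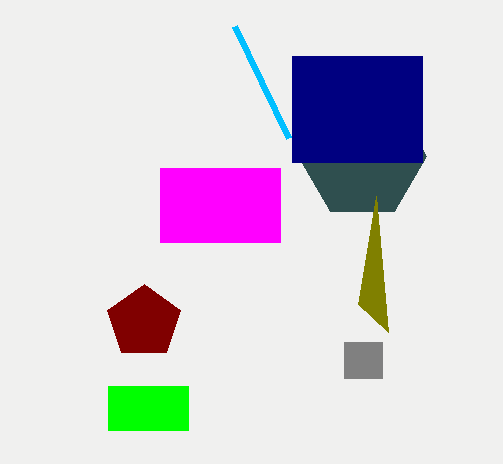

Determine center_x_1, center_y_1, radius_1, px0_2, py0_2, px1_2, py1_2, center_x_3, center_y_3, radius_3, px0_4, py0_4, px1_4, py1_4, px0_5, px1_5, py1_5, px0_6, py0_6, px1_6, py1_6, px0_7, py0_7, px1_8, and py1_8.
center_x_1 = 362; center_y_1 = 156; radius_1 = 64; px0_2 = 344; py0_2 = 342; px1_2 = 382; py1_2 = 378; center_x_3 = 144; center_y_3 = 322; radius_3 = 38; px0_4 = 108; py0_4 = 386; px1_4 = 188; py1_4 = 430; px0_5 = 292; px1_5 = 422; py1_5 = 162; px0_6 = 160; py0_6 = 168; px1_6 = 280; py1_6 = 242; px0_7 = 234; py0_7 = 26; px1_8 = 358; py1_8 = 304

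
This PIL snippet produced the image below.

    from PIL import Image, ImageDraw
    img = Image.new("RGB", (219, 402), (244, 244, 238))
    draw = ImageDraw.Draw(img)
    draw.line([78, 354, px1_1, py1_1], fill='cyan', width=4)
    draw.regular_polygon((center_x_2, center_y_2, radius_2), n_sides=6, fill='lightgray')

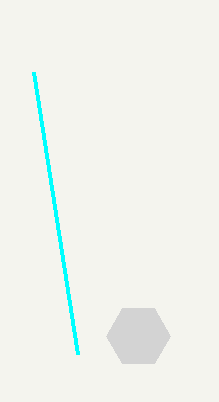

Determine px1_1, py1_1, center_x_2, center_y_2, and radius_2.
px1_1 = 34
py1_1 = 72
center_x_2 = 138
center_y_2 = 336
radius_2 = 32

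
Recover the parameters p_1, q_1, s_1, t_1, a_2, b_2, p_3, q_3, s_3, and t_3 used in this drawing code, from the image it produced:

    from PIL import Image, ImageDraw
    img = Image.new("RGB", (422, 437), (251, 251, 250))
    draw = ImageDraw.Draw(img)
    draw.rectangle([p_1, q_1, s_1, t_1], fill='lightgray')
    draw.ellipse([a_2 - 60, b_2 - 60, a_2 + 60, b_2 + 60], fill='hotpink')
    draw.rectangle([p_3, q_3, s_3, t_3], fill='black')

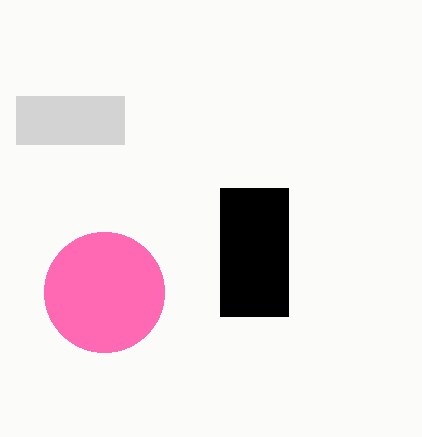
p_1 = 16, q_1 = 96, s_1 = 124, t_1 = 144, a_2 = 104, b_2 = 292, p_3 = 220, q_3 = 188, s_3 = 288, t_3 = 316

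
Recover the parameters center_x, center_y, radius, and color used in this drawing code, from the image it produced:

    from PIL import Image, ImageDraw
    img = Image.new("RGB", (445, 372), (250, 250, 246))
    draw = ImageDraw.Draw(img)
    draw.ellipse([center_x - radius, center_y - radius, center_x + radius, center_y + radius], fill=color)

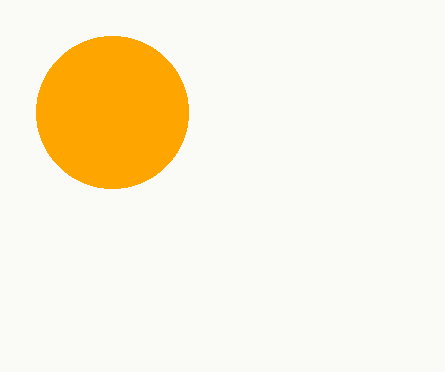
center_x = 112, center_y = 112, radius = 76, color = 'orange'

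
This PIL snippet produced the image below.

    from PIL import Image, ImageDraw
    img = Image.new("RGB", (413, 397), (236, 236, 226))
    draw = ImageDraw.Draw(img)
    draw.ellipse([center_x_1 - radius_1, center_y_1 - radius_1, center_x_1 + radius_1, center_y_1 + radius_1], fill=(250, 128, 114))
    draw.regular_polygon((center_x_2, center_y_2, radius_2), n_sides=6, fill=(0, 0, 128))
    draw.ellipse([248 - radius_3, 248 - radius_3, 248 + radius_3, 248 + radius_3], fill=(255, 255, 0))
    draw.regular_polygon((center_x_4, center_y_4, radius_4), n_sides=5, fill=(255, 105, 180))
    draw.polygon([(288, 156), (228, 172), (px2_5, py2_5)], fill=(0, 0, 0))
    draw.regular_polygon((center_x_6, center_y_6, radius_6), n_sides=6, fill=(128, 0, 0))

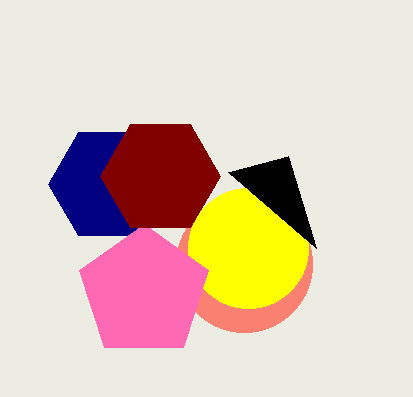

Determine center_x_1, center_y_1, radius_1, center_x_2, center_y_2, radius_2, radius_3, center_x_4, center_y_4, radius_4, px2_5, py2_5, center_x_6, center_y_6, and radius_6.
center_x_1 = 244, center_y_1 = 264, radius_1 = 68, center_x_2 = 108, center_y_2 = 184, radius_2 = 60, radius_3 = 60, center_x_4 = 144, center_y_4 = 292, radius_4 = 68, px2_5 = 316, py2_5 = 248, center_x_6 = 160, center_y_6 = 176, radius_6 = 60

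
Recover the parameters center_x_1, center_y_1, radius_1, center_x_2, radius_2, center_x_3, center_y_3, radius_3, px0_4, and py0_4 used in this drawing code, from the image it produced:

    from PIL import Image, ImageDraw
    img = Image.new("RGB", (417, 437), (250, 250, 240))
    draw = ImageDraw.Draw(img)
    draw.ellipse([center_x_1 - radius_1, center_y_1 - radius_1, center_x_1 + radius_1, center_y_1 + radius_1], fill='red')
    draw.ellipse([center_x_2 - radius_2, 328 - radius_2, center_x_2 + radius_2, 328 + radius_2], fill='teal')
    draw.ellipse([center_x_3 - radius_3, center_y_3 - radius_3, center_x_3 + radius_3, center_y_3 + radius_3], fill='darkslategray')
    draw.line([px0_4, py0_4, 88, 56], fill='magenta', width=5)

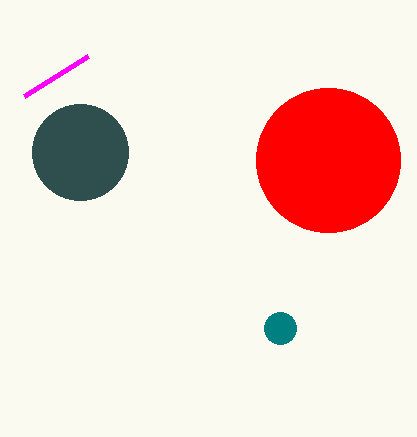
center_x_1 = 328, center_y_1 = 160, radius_1 = 72, center_x_2 = 280, radius_2 = 16, center_x_3 = 80, center_y_3 = 152, radius_3 = 48, px0_4 = 24, py0_4 = 96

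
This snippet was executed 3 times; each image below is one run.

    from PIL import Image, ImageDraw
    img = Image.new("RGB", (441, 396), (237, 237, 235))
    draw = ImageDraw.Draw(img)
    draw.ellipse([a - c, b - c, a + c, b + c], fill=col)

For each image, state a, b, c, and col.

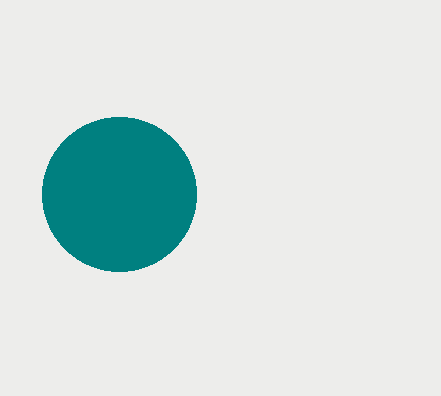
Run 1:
a = 119; b = 194; c = 77; col = 'teal'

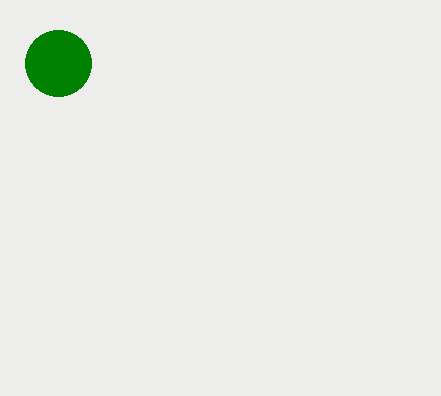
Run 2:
a = 58; b = 63; c = 33; col = 'green'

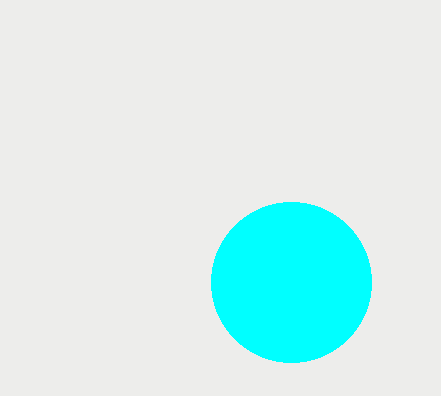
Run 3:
a = 291
b = 282
c = 80
col = 'cyan'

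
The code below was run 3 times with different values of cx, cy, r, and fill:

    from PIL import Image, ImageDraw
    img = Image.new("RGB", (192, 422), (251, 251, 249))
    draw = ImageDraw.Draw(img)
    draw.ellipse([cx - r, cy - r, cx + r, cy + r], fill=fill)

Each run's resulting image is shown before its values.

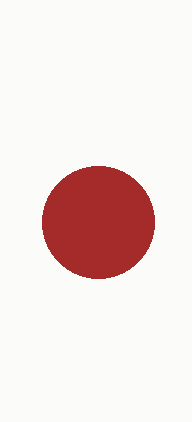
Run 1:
cx = 98
cy = 222
r = 56
fill = 'brown'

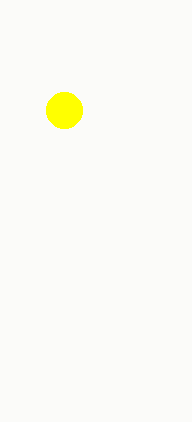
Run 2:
cx = 64; cy = 110; r = 18; fill = 'yellow'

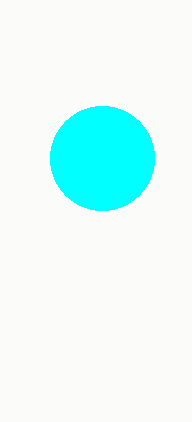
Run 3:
cx = 102
cy = 158
r = 52
fill = 'cyan'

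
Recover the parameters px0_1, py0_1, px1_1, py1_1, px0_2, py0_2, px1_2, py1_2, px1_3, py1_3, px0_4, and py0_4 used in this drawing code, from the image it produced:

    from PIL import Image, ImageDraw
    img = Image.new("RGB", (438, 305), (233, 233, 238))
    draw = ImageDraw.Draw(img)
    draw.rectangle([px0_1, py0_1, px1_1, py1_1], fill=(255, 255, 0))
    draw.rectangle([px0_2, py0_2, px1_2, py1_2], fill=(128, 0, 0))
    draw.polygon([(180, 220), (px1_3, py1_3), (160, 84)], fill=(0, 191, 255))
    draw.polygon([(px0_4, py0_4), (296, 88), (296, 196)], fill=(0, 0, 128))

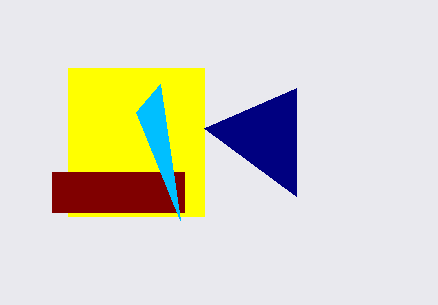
px0_1 = 68, py0_1 = 68, px1_1 = 204, py1_1 = 216, px0_2 = 52, py0_2 = 172, px1_2 = 184, py1_2 = 212, px1_3 = 136, py1_3 = 112, px0_4 = 204, py0_4 = 128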